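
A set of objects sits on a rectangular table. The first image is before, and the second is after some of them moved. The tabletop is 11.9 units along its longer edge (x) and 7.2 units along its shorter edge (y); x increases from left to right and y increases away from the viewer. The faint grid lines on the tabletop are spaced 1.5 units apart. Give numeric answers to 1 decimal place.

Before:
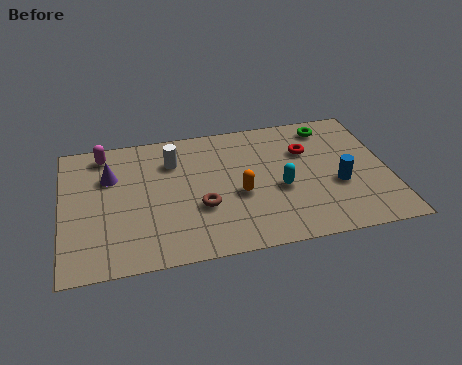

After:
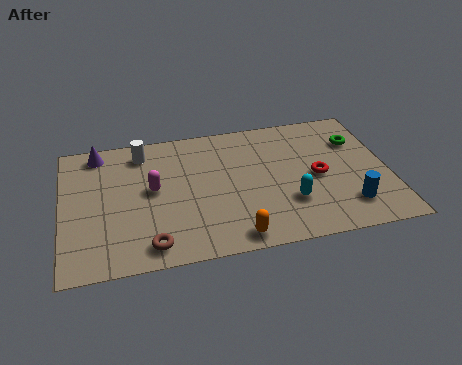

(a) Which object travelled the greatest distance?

the magenta capsule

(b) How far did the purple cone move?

1.5

The purple cone moved from about (1.8, 4.9) to (1.4, 6.3), a distance of √(0.4² + 1.4²) ≈ 1.5.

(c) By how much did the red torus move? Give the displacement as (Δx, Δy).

(0.3, -1.5)

From the two frames, the red torus sits at roughly (9.0, 4.9) before and (9.3, 3.4) after.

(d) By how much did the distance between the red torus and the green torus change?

+0.8

They were about 1.5 units apart before and 2.3 after — 0.8 units further apart.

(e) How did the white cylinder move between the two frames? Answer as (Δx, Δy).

(-1.1, 0.7)

The white cylinder was at about (4.1, 5.3) and moved to about (3.0, 6.0).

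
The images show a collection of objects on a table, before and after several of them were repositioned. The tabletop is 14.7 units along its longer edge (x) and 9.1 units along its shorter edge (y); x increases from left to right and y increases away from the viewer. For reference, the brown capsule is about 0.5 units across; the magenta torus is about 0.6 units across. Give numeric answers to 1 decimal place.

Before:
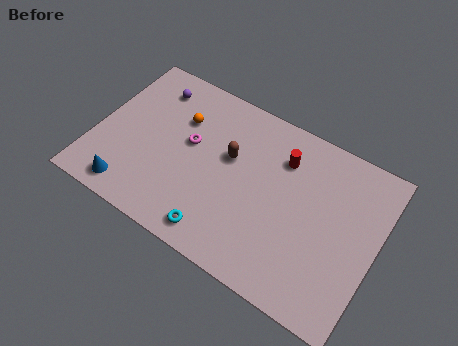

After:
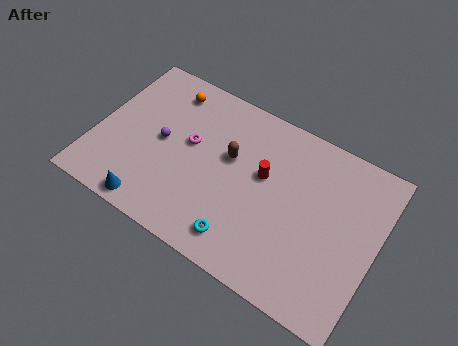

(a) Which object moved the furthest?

the purple sphere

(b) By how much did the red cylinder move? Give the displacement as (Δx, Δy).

(-0.8, -1.4)

From the two frames, the red cylinder sits at roughly (9.5, 6.8) before and (8.7, 5.4) after.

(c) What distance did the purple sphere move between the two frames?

3.0

From (2.4, 7.4) to (3.4, 4.6), the purple sphere covered √(1.0² + 2.8²) ≈ 3.0 units.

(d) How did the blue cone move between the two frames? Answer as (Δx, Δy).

(1.2, -0.3)

The blue cone started near (2.3, 1.2) and ended near (3.5, 0.9).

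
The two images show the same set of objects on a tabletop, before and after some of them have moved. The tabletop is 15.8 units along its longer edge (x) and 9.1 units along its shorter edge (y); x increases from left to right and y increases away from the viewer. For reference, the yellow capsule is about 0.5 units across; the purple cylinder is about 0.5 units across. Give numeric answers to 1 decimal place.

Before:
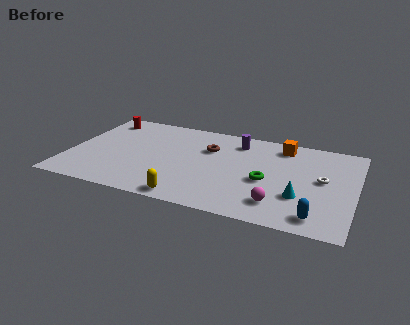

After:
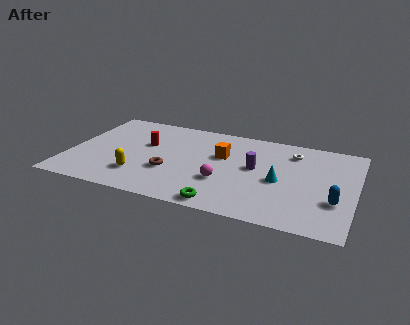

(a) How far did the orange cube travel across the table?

3.8

The orange cube moved from about (11.6, 7.7) to (8.4, 5.7), a distance of √(3.2² + 2.0²) ≈ 3.8.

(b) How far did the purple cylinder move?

2.7

The purple cylinder was near (9.1, 7.4) before and (10.3, 5.0) after, so it travelled √(1.2² + 2.4²) ≈ 2.7 units.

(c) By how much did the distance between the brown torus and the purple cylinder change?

+3.0

Before: roughly 1.9 units apart; after: 4.9. That's 3.0 units further apart.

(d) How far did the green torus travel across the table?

3.7

The green torus moved from about (11.0, 3.9) to (8.9, 0.9), a distance of √(2.1² + 3.0²) ≈ 3.7.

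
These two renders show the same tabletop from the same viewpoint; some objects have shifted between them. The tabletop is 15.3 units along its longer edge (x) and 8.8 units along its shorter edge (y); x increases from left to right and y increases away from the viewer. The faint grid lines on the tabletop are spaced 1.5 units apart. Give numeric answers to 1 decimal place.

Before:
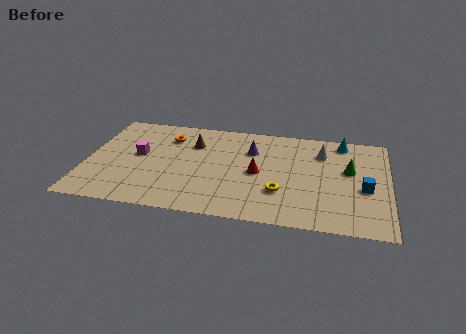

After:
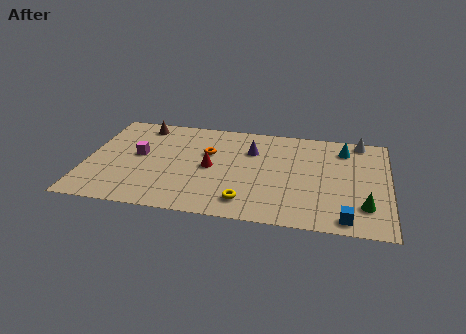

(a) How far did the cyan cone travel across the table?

0.6

The cyan cone was near (12.9, 7.7) before and (13.0, 7.1) after, so it travelled √(0.1² + 0.6²) ≈ 0.6 units.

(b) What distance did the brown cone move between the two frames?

3.0

From (5.3, 6.3) to (2.6, 7.6), the brown cone covered √(2.7² + 1.3²) ≈ 3.0 units.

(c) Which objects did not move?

the magenta cube and the purple cone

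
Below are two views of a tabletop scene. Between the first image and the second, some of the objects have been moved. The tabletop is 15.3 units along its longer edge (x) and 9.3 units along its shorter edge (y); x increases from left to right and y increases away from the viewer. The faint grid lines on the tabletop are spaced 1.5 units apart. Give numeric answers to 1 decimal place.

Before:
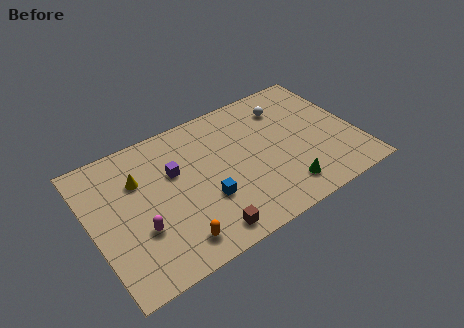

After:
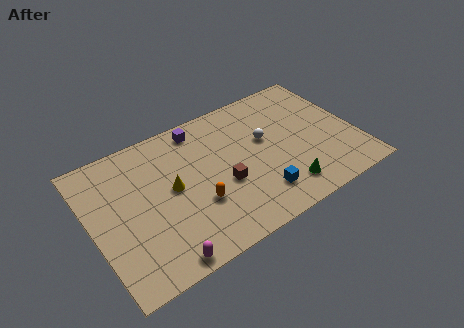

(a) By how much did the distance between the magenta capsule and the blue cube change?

+2.2

They were about 3.8 units apart before and 6.0 after — 2.2 units further apart.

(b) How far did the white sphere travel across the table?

2.3

The white sphere was near (11.7, 7.2) before and (10.2, 5.5) after, so it travelled √(1.5² + 1.7²) ≈ 2.3 units.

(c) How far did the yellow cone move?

2.3

The yellow cone moved from about (2.9, 6.4) to (4.6, 4.9), a distance of √(1.7² + 1.5²) ≈ 2.3.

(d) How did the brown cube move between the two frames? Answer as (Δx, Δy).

(1.5, 2.5)

The brown cube started near (5.9, 1.2) and ended near (7.4, 3.7).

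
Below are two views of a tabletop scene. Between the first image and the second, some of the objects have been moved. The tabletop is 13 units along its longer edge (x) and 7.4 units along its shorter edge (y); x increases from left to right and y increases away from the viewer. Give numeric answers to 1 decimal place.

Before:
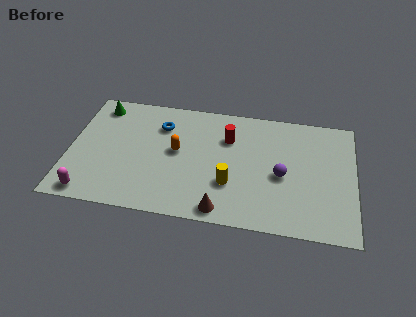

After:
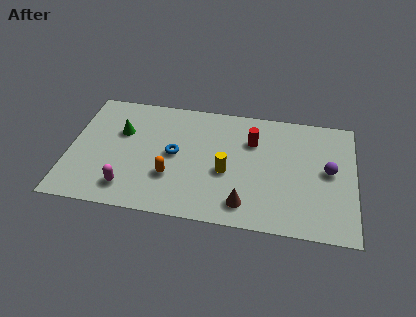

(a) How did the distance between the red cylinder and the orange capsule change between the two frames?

+2.0

They were about 2.6 units apart before and 4.6 after — 2.0 units further apart.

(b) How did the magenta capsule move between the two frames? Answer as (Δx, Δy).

(1.7, 0.6)

From the two frames, the magenta capsule sits at roughly (1.1, 0.8) before and (2.8, 1.4) after.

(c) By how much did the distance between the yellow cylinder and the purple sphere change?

+2.2

Before: roughly 2.5 units apart; after: 4.7. That's 2.2 units further apart.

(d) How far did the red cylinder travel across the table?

1.1

The red cylinder moved from about (7.2, 5.2) to (8.3, 5.2), a distance of √(1.1² + 0.0²) ≈ 1.1.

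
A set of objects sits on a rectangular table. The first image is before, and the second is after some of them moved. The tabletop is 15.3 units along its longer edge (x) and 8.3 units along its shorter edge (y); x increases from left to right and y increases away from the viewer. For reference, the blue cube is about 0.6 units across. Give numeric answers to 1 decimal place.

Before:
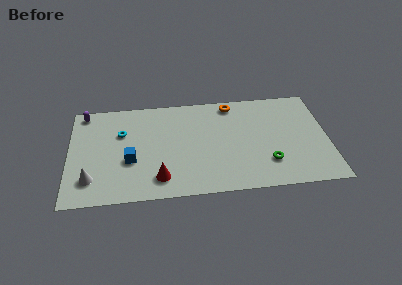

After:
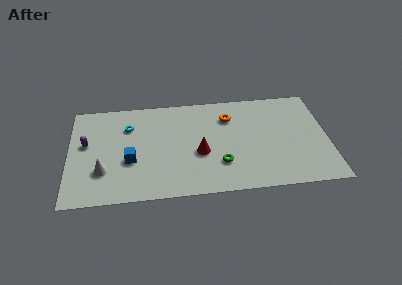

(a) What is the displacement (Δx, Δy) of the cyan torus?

(0.4, 0.5)

The cyan torus started near (3.1, 5.5) and ended near (3.5, 6.0).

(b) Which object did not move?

the blue cube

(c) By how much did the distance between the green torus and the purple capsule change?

-3.7

They were about 12.0 units apart before and 8.3 after — 3.7 units closer together.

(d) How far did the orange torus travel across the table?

1.1

From (9.7, 7.3) to (9.5, 6.2), the orange torus covered √(0.2² + 1.1²) ≈ 1.1 units.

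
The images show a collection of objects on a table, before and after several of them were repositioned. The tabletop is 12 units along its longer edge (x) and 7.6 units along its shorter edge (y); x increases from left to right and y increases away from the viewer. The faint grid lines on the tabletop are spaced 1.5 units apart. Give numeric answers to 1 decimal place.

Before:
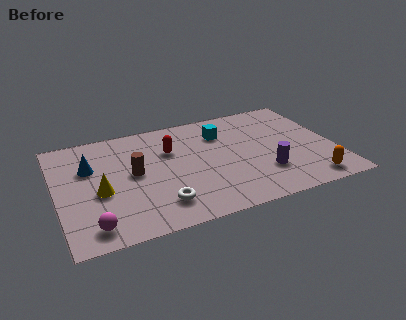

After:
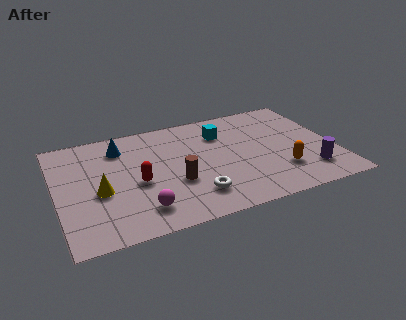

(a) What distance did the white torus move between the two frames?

1.5

The white torus was near (4.2, 1.6) before and (5.7, 1.7) after, so it travelled √(1.5² + 0.1²) ≈ 1.5 units.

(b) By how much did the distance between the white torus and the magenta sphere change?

-0.6

The distance was about 2.9 in the first image and 2.3 in the second, so they moved 0.6 units closer together.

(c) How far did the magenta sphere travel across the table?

2.1

The magenta sphere moved from about (1.3, 1.1) to (3.4, 1.5), a distance of √(2.1² + 0.4²) ≈ 2.1.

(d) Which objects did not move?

the yellow cone and the cyan cube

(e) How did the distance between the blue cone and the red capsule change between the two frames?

-0.8

The distance was about 3.5 in the first image and 2.7 in the second, so they moved 0.8 units closer together.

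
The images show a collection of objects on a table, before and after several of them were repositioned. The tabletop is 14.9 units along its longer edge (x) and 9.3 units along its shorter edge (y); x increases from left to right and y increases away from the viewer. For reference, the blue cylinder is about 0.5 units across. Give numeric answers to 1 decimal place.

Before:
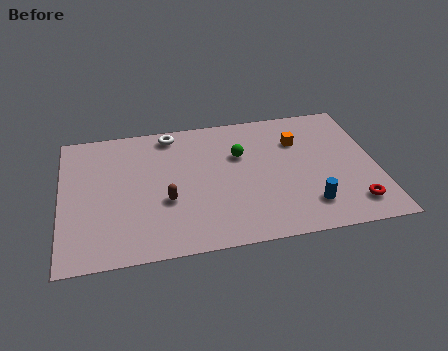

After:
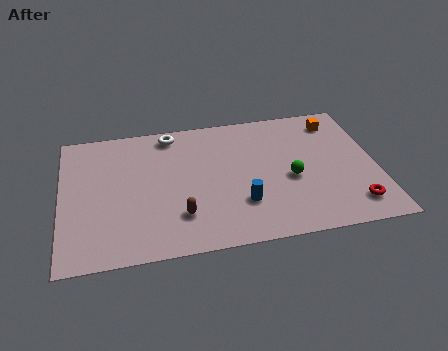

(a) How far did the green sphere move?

3.1

The green sphere moved from about (8.5, 6.1) to (10.8, 4.0), a distance of √(2.3² + 2.1²) ≈ 3.1.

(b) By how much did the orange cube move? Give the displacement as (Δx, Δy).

(1.9, 1.1)

The orange cube started near (11.3, 6.6) and ended near (13.2, 7.7).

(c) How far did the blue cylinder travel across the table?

3.2

The blue cylinder was near (11.5, 2.0) before and (8.4, 2.7) after, so it travelled √(3.1² + 0.7²) ≈ 3.2 units.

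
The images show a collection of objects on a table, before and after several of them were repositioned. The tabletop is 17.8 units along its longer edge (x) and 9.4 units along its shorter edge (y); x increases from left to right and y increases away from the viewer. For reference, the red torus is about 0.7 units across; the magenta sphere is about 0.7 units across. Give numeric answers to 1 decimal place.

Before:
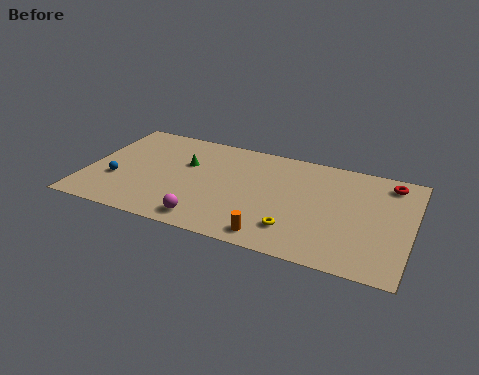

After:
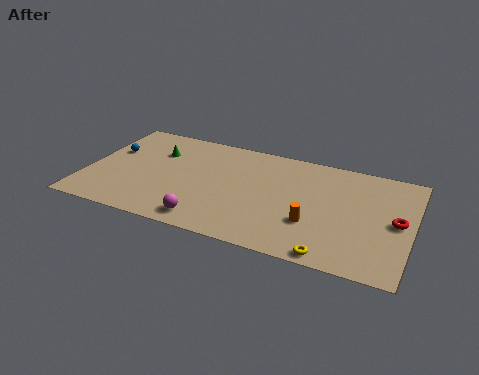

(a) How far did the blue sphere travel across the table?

2.7

The blue sphere moved from about (1.7, 3.3) to (1.1, 5.9), a distance of √(0.6² + 2.6²) ≈ 2.7.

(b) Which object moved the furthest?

the red torus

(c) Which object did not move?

the magenta sphere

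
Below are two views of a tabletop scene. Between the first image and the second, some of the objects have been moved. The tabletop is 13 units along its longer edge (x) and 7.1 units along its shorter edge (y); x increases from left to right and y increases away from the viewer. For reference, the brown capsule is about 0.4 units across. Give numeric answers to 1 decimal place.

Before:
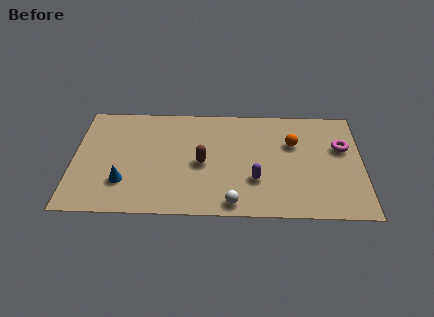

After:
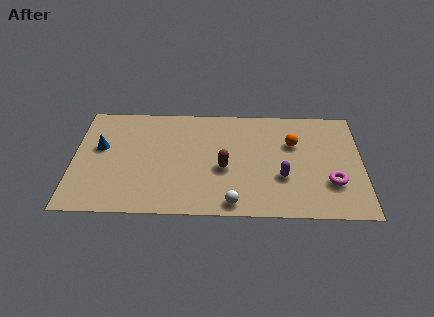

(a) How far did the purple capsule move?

1.2

The purple capsule was near (8.2, 2.3) before and (9.4, 2.5) after, so it travelled √(1.2² + 0.2²) ≈ 1.2 units.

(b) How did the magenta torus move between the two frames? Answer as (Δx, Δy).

(-0.5, -2.3)

The magenta torus started near (12.1, 4.5) and ended near (11.6, 2.2).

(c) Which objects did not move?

the white sphere and the orange sphere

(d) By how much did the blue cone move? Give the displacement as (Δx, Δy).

(-1.1, 2.2)

The blue cone was at about (2.3, 2.0) and moved to about (1.2, 4.2).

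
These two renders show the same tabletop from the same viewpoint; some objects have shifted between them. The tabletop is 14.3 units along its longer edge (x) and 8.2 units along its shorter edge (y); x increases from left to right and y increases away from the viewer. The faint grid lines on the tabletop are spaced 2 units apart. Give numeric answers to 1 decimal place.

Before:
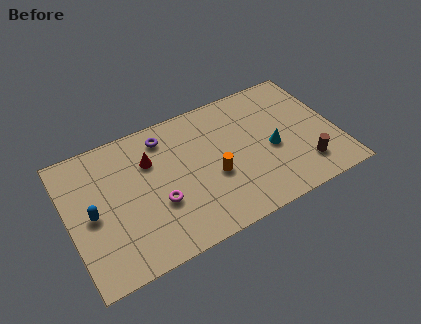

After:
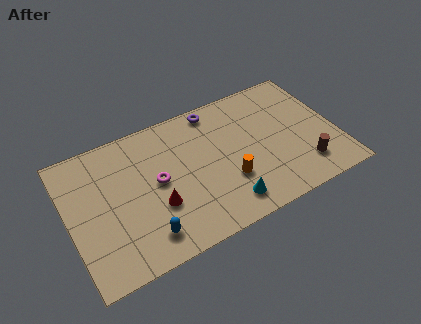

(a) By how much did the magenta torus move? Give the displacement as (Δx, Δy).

(0.1, 1.3)

From the two frames, the magenta torus sits at roughly (4.6, 3.0) before and (4.7, 4.3) after.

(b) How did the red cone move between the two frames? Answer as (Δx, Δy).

(0.0, -2.8)

From the two frames, the red cone sits at roughly (4.5, 5.7) before and (4.5, 2.9) after.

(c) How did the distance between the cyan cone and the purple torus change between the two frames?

-0.4

The distance was about 6.3 in the first image and 5.9 in the second, so they moved 0.4 units closer together.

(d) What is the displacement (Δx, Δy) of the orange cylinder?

(0.7, -0.6)

The orange cylinder started near (7.6, 3.3) and ended near (8.3, 2.7).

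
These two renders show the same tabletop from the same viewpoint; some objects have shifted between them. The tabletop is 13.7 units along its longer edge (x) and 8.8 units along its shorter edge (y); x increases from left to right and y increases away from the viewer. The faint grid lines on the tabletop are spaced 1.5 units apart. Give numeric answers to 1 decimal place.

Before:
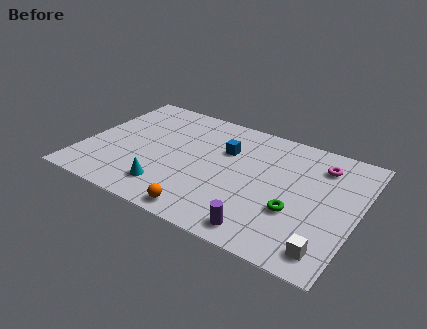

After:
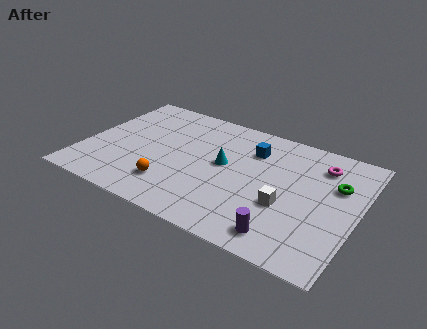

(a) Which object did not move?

the magenta torus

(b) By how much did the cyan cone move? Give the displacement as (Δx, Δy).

(2.4, 3.0)

From the two frames, the cyan cone sits at roughly (4.6, 1.8) before and (7.0, 4.8) after.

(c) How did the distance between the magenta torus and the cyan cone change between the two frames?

-3.6

They were about 8.7 units apart before and 5.1 after — 3.6 units closer together.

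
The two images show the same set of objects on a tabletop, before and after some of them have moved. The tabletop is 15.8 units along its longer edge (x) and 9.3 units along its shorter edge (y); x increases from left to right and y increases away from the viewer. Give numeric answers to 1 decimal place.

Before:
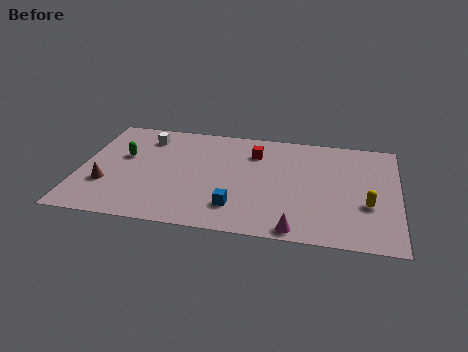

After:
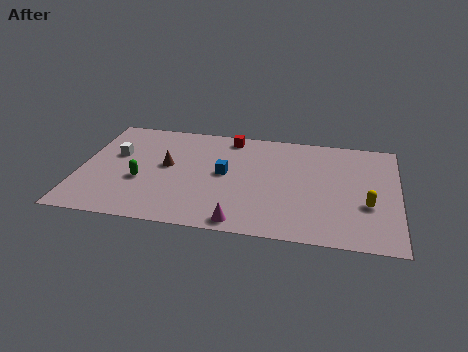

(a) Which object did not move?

the yellow capsule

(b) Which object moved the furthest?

the brown cone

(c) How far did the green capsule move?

2.2

From (2.1, 5.6) to (3.1, 3.6), the green capsule covered √(1.0² + 2.0²) ≈ 2.2 units.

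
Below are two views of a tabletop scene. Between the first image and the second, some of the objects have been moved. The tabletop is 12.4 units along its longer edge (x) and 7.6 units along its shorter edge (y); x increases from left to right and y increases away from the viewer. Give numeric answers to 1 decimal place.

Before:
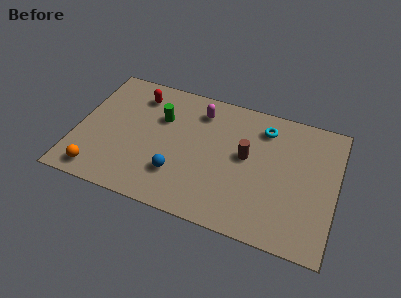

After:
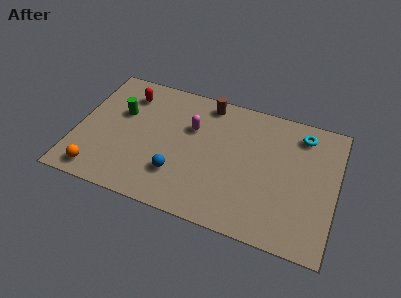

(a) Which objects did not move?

the orange sphere and the blue sphere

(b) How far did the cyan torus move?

1.8

The cyan torus moved from about (8.8, 6.1) to (10.6, 6.3), a distance of √(1.8² + 0.2²) ≈ 1.8.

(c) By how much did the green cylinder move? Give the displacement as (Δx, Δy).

(-1.9, -0.3)

From the two frames, the green cylinder sits at roughly (3.9, 5.1) before and (2.0, 4.8) after.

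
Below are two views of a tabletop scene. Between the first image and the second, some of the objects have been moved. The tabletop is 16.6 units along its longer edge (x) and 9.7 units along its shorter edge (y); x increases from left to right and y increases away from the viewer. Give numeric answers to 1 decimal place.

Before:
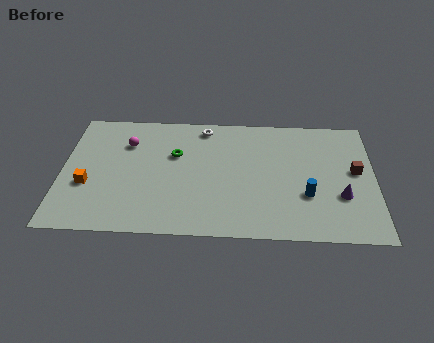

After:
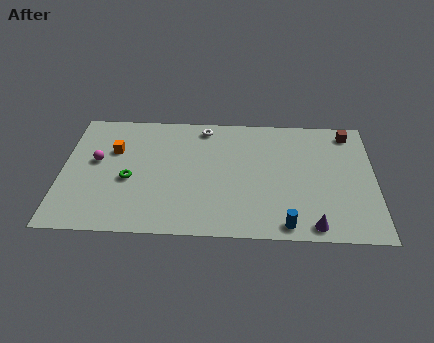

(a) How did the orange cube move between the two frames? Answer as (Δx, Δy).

(1.3, 2.8)

The orange cube was at about (1.4, 3.6) and moved to about (2.7, 6.4).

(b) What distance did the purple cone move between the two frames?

2.7

From (14.8, 3.3) to (13.3, 1.0), the purple cone covered √(1.5² + 2.3²) ≈ 2.7 units.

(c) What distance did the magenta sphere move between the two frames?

2.2

The magenta sphere moved from about (3.4, 7.0) to (1.8, 5.5), a distance of √(1.6² + 1.5²) ≈ 2.2.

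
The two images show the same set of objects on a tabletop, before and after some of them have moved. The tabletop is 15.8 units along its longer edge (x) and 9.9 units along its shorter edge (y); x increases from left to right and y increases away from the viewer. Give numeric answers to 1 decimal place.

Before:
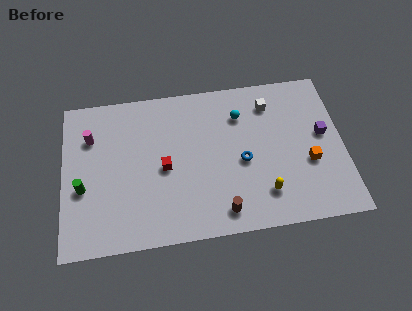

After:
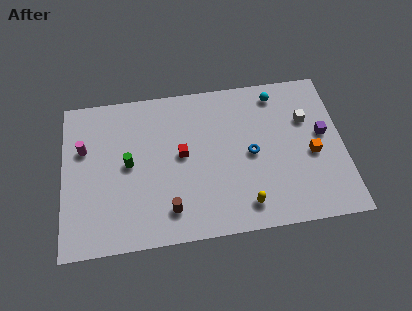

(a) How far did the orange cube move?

0.5

The orange cube was near (13.8, 3.8) before and (14.0, 4.3) after, so it travelled √(0.2² + 0.5²) ≈ 0.5 units.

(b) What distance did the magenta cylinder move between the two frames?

0.8

The magenta cylinder was near (1.6, 7.1) before and (1.2, 6.4) after, so it travelled √(0.4² + 0.7²) ≈ 0.8 units.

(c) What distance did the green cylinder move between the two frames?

2.9

From (1.1, 3.9) to (3.7, 5.1), the green cylinder covered √(2.6² + 1.2²) ≈ 2.9 units.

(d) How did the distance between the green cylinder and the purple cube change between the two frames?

-2.7

The distance was about 13.7 in the first image and 11.0 in the second, so they moved 2.7 units closer together.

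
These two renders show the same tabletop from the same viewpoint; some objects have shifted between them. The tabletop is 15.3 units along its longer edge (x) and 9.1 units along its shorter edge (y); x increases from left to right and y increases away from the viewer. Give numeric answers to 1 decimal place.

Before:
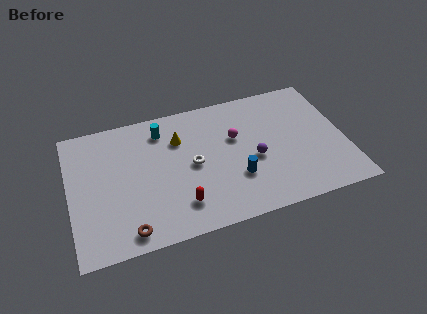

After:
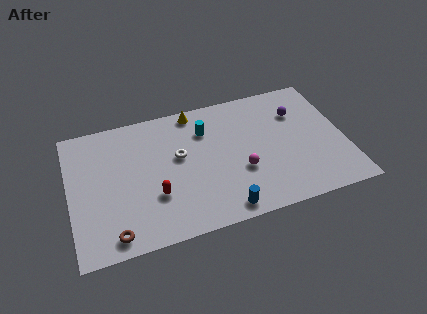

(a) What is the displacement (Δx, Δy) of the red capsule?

(-1.3, 1.0)

From the two frames, the red capsule sits at roughly (5.9, 2.0) before and (4.6, 3.0) after.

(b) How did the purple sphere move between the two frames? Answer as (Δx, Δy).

(2.7, 2.6)

The purple sphere started near (10.2, 3.9) and ended near (12.9, 6.5).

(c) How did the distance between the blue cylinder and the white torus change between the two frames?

+2.0

They were about 2.8 units apart before and 4.8 after — 2.0 units further apart.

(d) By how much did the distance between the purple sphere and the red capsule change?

+4.3

They were about 4.7 units apart before and 9.0 after — 4.3 units further apart.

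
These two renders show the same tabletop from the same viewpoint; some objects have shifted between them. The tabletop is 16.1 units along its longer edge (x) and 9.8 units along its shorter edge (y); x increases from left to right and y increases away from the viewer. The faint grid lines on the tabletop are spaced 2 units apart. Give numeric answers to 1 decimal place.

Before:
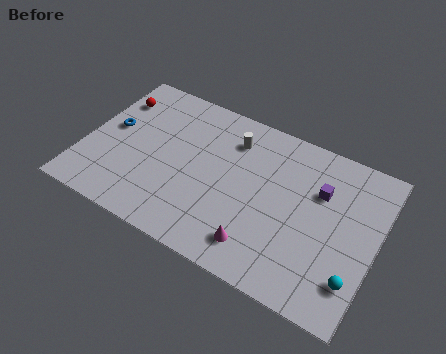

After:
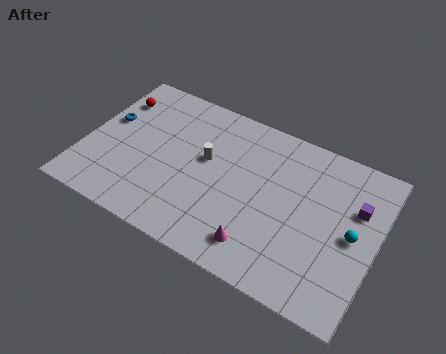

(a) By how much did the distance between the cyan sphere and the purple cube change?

-3.2

They were about 4.9 units apart before and 1.7 after — 3.2 units closer together.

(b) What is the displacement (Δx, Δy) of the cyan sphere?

(-0.4, 2.5)

From the two frames, the cyan sphere sits at roughly (15.2, 2.3) before and (14.8, 4.8) after.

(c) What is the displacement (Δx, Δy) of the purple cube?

(2.0, -0.1)

The purple cube was at about (12.8, 6.6) and moved to about (14.8, 6.5).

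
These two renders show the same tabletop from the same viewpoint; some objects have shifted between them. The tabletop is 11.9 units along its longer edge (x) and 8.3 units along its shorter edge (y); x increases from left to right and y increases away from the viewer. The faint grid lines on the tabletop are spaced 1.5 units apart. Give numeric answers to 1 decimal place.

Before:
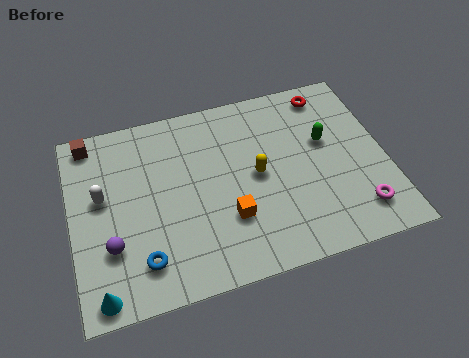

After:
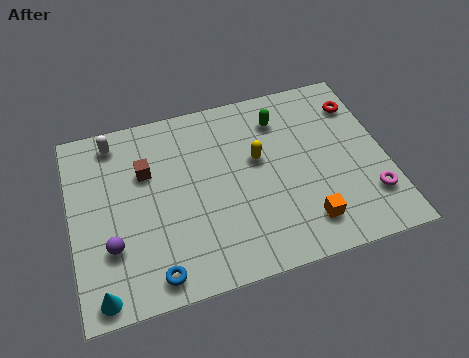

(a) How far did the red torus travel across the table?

1.4

The red torus moved from about (10.0, 7.2) to (11.1, 6.4), a distance of √(1.1² + 0.8²) ≈ 1.4.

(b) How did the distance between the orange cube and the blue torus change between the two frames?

+2.3

The distance was about 3.4 in the first image and 5.7 in the second, so they moved 2.3 units further apart.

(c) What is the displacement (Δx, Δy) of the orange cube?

(2.8, -1.0)

From the two frames, the orange cube sits at roughly (5.8, 2.6) before and (8.6, 1.6) after.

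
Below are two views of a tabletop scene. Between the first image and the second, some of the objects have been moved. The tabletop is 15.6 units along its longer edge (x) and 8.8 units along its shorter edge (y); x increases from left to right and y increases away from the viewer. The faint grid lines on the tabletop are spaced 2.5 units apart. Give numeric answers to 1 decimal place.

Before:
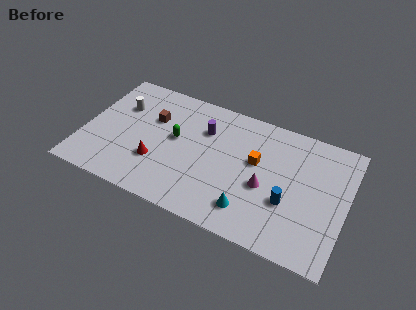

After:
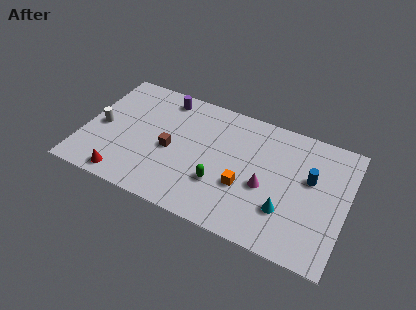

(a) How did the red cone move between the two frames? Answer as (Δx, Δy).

(-1.7, -1.8)

The red cone was at about (4.5, 2.8) and moved to about (2.8, 1.0).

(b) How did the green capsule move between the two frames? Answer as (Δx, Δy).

(2.9, -2.1)

The green capsule started near (5.4, 4.9) and ended near (8.3, 2.8).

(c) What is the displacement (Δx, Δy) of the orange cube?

(-0.5, -2.0)

The orange cube was at about (10.2, 5.2) and moved to about (9.7, 3.2).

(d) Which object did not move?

the magenta cone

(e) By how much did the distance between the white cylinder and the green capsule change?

+3.7

They were about 3.7 units apart before and 7.4 after — 3.7 units further apart.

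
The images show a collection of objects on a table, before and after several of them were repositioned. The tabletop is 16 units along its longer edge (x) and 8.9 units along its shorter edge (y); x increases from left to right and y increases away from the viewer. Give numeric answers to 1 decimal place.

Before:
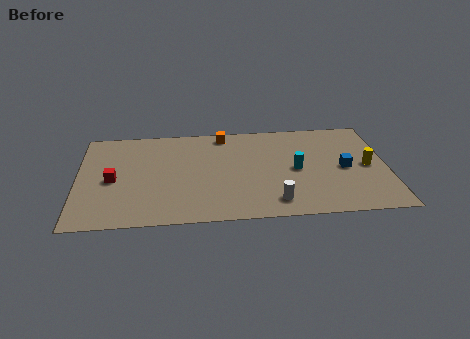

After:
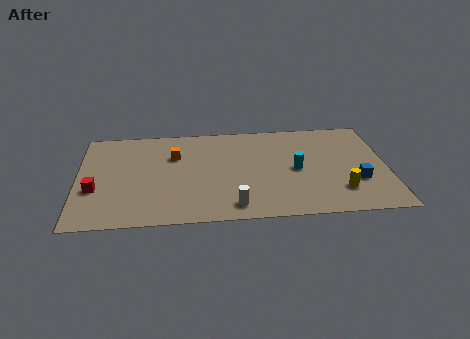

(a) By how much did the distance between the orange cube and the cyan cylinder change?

+1.4

The distance was about 5.2 in the first image and 6.6 in the second, so they moved 1.4 units further apart.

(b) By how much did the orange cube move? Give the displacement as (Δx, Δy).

(-2.6, -1.8)

From the two frames, the orange cube sits at roughly (7.6, 7.9) before and (5.0, 6.1) after.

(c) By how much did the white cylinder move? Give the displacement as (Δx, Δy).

(-2.1, -0.2)

The white cylinder was at about (10.1, 1.5) and moved to about (8.0, 1.3).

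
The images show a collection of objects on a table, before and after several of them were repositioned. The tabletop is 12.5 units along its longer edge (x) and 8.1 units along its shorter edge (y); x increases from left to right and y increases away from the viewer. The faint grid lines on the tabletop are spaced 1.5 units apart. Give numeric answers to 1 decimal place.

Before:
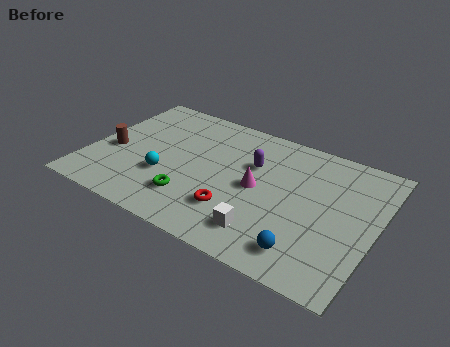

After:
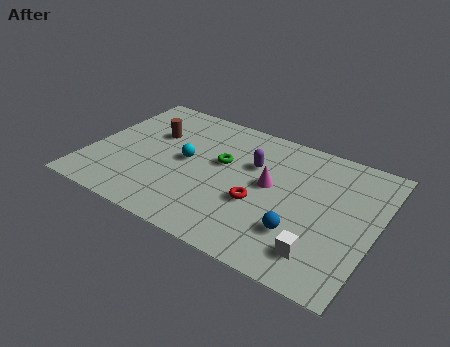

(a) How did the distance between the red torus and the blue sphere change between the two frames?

-1.2

They were about 3.3 units apart before and 2.1 after — 1.2 units closer together.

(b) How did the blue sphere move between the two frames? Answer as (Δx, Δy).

(-0.4, 0.9)

From the two frames, the blue sphere sits at roughly (9.9, 1.4) before and (9.5, 2.3) after.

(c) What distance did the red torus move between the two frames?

1.3

The red torus was near (6.7, 2.2) before and (7.6, 3.1) after, so it travelled √(0.9² + 0.9²) ≈ 1.3 units.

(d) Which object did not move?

the purple capsule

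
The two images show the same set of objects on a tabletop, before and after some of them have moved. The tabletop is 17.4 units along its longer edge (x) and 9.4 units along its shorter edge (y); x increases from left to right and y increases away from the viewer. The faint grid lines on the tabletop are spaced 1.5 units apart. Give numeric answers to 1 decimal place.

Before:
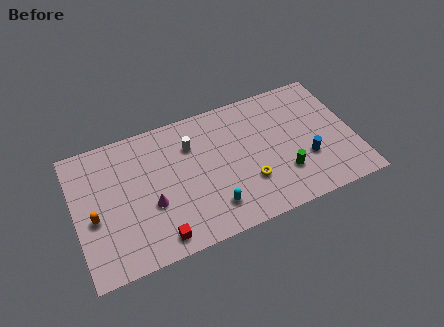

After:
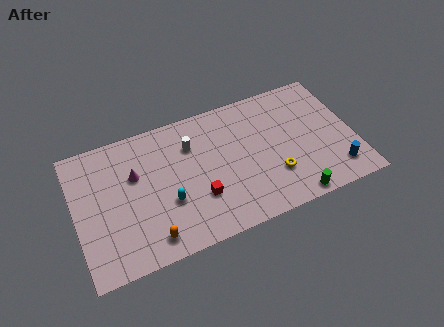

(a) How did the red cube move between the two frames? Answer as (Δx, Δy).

(2.7, 1.8)

The red cube started near (4.8, 1.2) and ended near (7.5, 3.0).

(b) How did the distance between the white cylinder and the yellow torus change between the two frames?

+1.2

They were about 5.0 units apart before and 6.2 after — 1.2 units further apart.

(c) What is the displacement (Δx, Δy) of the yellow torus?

(1.6, -0.1)

From the two frames, the yellow torus sits at roughly (10.6, 2.9) before and (12.2, 2.8) after.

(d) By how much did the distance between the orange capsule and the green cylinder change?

-3.0

Before: roughly 11.8 units apart; after: 8.8. That's 3.0 units closer together.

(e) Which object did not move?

the white cylinder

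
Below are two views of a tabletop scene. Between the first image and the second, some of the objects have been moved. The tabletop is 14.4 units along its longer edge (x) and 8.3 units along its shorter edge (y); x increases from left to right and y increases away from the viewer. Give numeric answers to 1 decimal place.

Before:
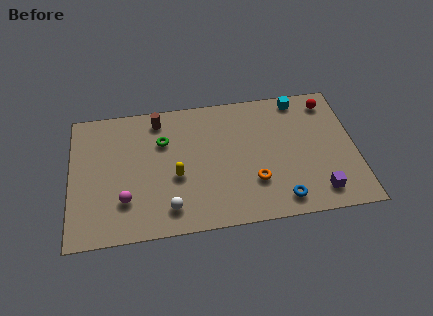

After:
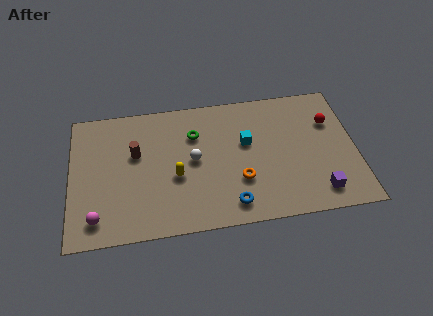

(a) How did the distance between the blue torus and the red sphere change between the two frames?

+0.4

Before: roughly 6.4 units apart; after: 6.8. That's 0.4 units further apart.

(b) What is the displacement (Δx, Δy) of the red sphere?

(0.0, -1.3)

From the two frames, the red sphere sits at roughly (13.2, 7.0) before and (13.2, 5.7) after.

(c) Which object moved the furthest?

the cyan cube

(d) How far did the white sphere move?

3.1

From (4.9, 1.5) to (6.2, 4.3), the white sphere covered √(1.3² + 2.8²) ≈ 3.1 units.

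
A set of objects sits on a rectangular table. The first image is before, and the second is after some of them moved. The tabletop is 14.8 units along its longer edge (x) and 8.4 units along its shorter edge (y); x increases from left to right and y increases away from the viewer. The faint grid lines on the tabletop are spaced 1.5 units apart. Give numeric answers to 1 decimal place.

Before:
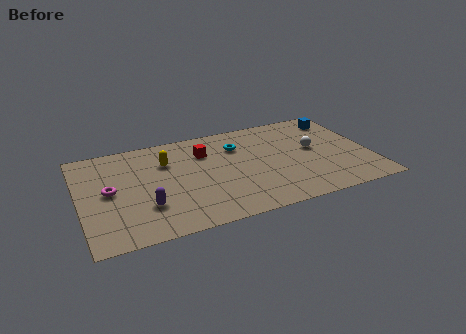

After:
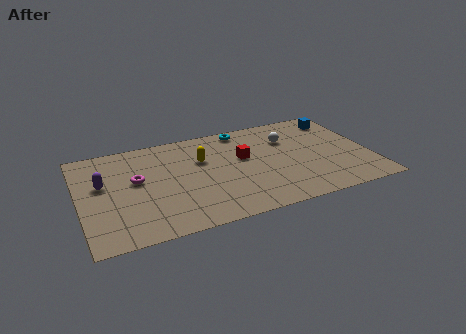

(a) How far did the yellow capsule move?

1.8

From (4.5, 5.9) to (6.3, 5.5), the yellow capsule covered √(1.8² + 0.4²) ≈ 1.8 units.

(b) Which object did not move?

the blue cube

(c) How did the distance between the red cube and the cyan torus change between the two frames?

+0.8

Before: roughly 1.7 units apart; after: 2.5. That's 0.8 units further apart.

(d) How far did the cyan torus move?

1.5

The cyan torus moved from about (8.2, 6.1) to (8.6, 7.5), a distance of √(0.4² + 1.4²) ≈ 1.5.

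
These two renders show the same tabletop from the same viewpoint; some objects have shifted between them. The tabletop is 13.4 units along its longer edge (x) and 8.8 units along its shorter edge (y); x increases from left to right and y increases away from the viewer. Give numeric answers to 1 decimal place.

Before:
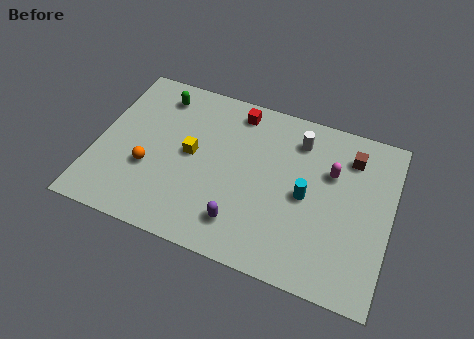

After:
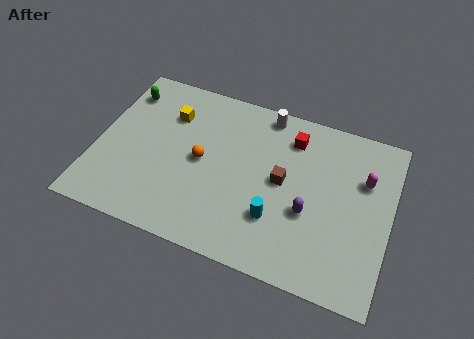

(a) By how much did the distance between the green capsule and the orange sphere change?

+0.6

The distance was about 4.1 in the first image and 4.7 in the second, so they moved 0.6 units further apart.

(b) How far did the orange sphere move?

2.6

The orange sphere moved from about (2.5, 3.2) to (4.8, 4.4), a distance of √(2.3² + 1.2²) ≈ 2.6.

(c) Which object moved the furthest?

the brown cube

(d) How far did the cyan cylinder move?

2.0

The cyan cylinder moved from about (9.6, 4.2) to (8.4, 2.6), a distance of √(1.2² + 1.6²) ≈ 2.0.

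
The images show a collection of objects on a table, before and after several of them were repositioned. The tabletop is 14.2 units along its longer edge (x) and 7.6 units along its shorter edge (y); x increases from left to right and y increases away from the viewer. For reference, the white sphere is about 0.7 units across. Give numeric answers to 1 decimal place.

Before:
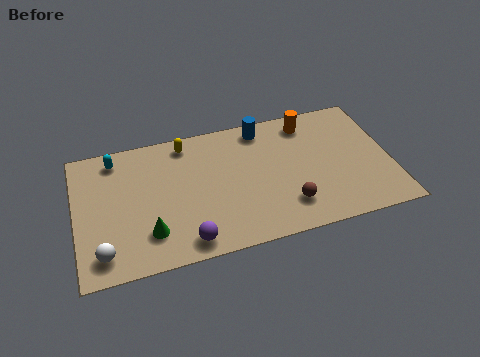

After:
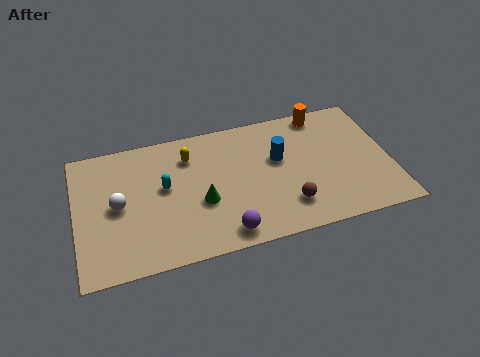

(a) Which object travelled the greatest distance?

the cyan capsule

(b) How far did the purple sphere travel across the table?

1.7

The purple sphere moved from about (4.8, 1.0) to (6.5, 1.0), a distance of √(1.7² + 0.0²) ≈ 1.7.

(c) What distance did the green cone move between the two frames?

2.6

From (3.2, 1.9) to (5.6, 3.0), the green cone covered √(2.4² + 1.1²) ≈ 2.6 units.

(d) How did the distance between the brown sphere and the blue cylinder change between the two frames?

-2.1

Before: roughly 4.9 units apart; after: 2.8. That's 2.1 units closer together.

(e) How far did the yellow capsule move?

0.8

The yellow capsule was near (5.1, 6.6) before and (5.2, 5.8) after, so it travelled √(0.1² + 0.8²) ≈ 0.8 units.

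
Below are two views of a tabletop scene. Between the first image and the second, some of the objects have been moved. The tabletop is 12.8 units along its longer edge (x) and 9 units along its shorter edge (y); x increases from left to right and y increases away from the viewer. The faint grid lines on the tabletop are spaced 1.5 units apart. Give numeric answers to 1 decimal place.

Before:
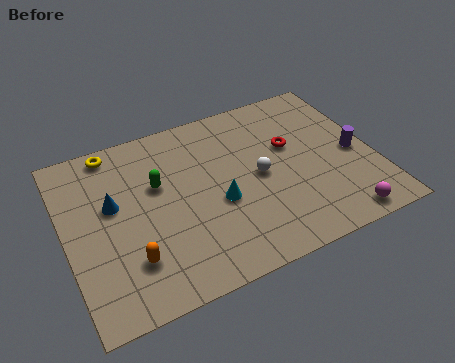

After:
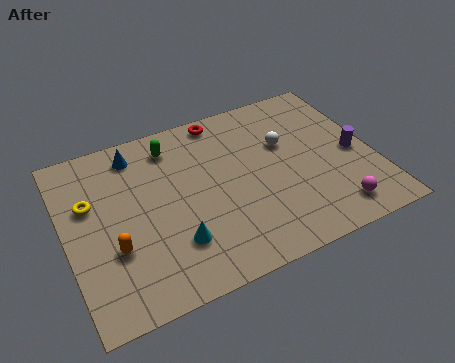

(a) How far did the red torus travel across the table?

3.7

The red torus moved from about (9.5, 5.5) to (6.9, 8.1), a distance of √(2.6² + 2.6²) ≈ 3.7.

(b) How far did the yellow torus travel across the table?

2.7

The yellow torus was near (2.3, 8.1) before and (1.1, 5.7) after, so it travelled √(1.2² + 2.4²) ≈ 2.7 units.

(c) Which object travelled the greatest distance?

the red torus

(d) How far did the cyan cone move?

2.4

The cyan cone was near (6.2, 3.7) before and (4.2, 2.4) after, so it travelled √(2.0² + 1.3²) ≈ 2.4 units.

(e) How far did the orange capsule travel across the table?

1.0

The orange capsule moved from about (2.4, 2.3) to (1.8, 3.1), a distance of √(0.6² + 0.8²) ≈ 1.0.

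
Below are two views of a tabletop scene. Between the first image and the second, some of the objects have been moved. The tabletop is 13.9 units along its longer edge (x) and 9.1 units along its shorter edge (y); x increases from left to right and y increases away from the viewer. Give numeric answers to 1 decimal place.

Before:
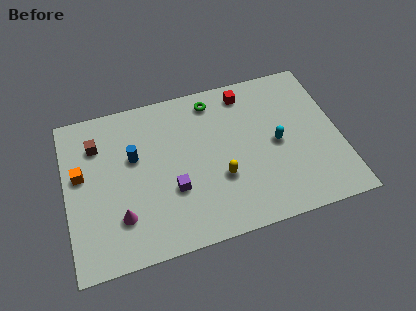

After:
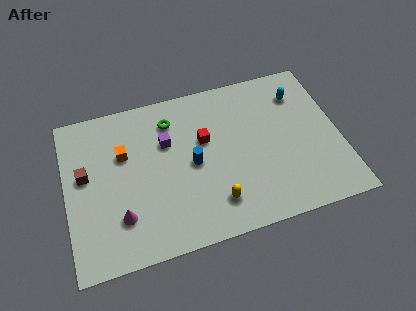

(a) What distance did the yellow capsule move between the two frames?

1.4

The yellow capsule moved from about (7.7, 3.2) to (7.3, 1.9), a distance of √(0.4² + 1.3²) ≈ 1.4.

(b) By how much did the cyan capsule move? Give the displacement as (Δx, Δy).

(1.4, 2.6)

From the two frames, the cyan capsule sits at roughly (10.7, 4.4) before and (12.1, 7.0) after.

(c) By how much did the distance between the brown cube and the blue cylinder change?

+3.3

The distance was about 2.2 in the first image and 5.5 in the second, so they moved 3.3 units further apart.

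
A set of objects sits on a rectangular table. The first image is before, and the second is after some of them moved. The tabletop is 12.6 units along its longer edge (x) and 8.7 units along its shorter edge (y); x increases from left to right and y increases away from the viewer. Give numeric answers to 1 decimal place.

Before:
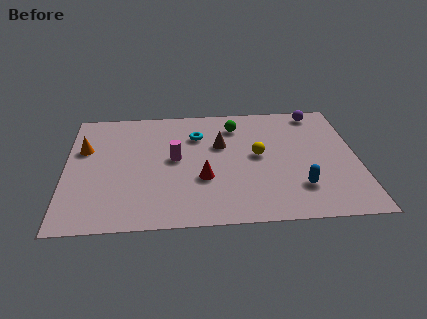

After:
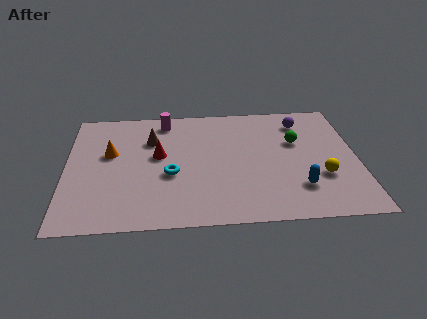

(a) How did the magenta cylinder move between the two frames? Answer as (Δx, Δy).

(-0.4, 2.9)

The magenta cylinder was at about (4.7, 4.6) and moved to about (4.3, 7.5).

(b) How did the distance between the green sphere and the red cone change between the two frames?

+1.9

They were about 4.1 units apart before and 6.0 after — 1.9 units further apart.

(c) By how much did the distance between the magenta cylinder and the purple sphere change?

-1.0

They were about 7.0 units apart before and 6.0 after — 1.0 units closer together.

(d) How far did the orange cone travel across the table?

1.2

From (0.8, 5.6) to (1.9, 5.2), the orange cone covered √(1.1² + 0.4²) ≈ 1.2 units.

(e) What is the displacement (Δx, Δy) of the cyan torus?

(-1.2, -2.8)

The cyan torus was at about (5.7, 6.3) and moved to about (4.5, 3.5).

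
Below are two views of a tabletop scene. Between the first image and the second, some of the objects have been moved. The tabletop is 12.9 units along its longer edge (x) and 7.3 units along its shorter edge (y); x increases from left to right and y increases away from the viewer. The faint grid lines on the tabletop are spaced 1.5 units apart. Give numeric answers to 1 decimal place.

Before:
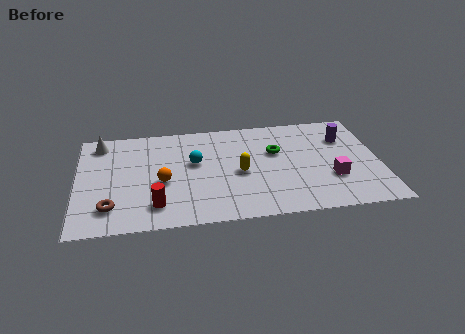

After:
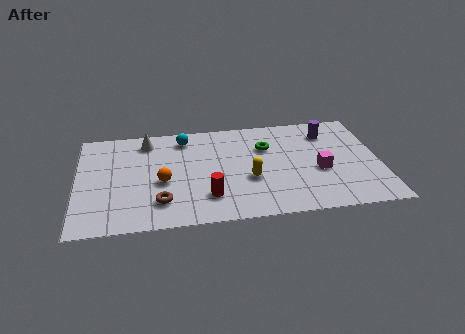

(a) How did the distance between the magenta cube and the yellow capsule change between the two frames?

-1.0

The distance was about 4.0 in the first image and 3.0 in the second, so they moved 1.0 units closer together.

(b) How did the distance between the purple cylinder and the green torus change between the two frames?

-0.3

They were about 3.1 units apart before and 2.8 after — 0.3 units closer together.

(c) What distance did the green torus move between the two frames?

0.6

From (8.5, 4.6) to (8.1, 5.0), the green torus covered √(0.4² + 0.4²) ≈ 0.6 units.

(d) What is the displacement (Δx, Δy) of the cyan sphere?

(-0.4, 1.8)

The cyan sphere was at about (5.0, 4.3) and moved to about (4.6, 6.1).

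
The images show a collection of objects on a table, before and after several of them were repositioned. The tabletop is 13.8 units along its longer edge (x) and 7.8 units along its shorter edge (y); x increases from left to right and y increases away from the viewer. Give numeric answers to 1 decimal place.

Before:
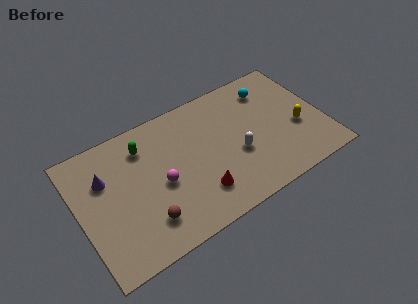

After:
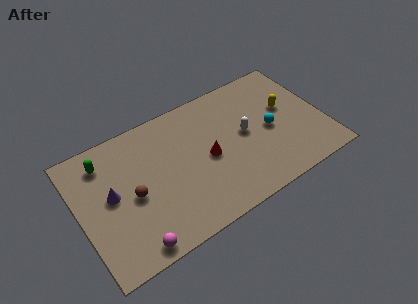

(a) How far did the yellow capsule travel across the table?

1.6

The yellow capsule moved from about (12.3, 3.1) to (11.9, 4.6), a distance of √(0.4² + 1.5²) ≈ 1.6.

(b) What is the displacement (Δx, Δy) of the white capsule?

(0.6, 1.0)

The white capsule started near (8.8, 3.1) and ended near (9.4, 4.1).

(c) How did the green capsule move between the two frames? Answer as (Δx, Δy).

(-2.2, 0.2)

From the two frames, the green capsule sits at roughly (3.9, 6.1) before and (1.7, 6.3) after.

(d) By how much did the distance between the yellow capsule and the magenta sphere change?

+2.3

The distance was about 7.8 in the first image and 10.1 in the second, so they moved 2.3 units further apart.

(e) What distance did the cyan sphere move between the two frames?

2.5

From (11.2, 6.2) to (10.8, 3.7), the cyan sphere covered √(0.4² + 2.5²) ≈ 2.5 units.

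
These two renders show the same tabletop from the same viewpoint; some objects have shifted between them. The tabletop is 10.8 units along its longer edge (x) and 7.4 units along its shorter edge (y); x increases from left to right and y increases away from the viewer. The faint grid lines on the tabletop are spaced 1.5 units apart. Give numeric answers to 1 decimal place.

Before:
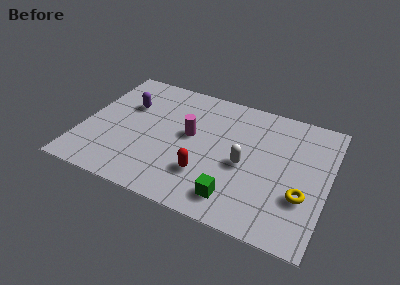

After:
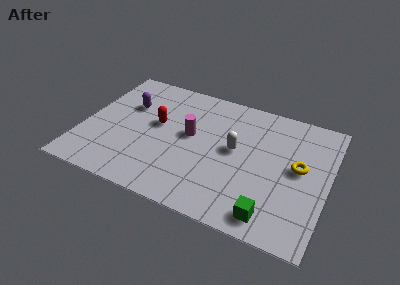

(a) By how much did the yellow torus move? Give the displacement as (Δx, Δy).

(-0.3, 1.5)

The yellow torus was at about (9.8, 2.5) and moved to about (9.5, 4.0).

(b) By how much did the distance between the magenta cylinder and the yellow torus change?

-0.5

Before: roughly 5.3 units apart; after: 4.8. That's 0.5 units closer together.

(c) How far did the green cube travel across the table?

1.6

From (7.0, 1.3) to (8.6, 1.0), the green cube covered √(1.6² + 0.3²) ≈ 1.6 units.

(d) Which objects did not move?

the purple capsule and the magenta cylinder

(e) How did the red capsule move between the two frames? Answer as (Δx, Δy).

(-2.4, 2.1)

From the two frames, the red capsule sits at roughly (5.6, 2.1) before and (3.2, 4.2) after.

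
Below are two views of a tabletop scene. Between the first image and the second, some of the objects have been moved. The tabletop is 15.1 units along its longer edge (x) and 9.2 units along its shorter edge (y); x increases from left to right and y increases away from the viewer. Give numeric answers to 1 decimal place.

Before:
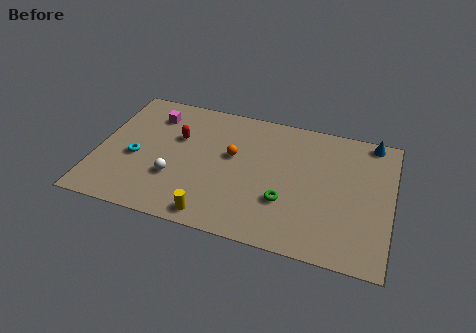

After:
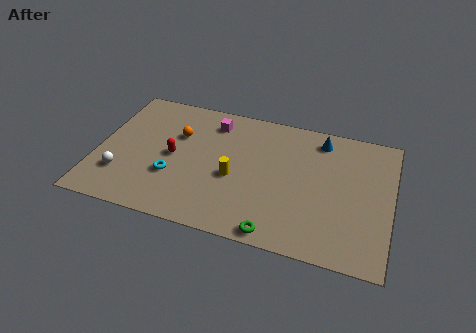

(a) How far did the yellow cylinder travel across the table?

3.0

The yellow cylinder was near (6.3, 1.0) before and (7.1, 3.9) after, so it travelled √(0.8² + 2.9²) ≈ 3.0 units.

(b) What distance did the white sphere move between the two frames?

2.7

The white sphere moved from about (4.1, 3.0) to (1.4, 2.5), a distance of √(2.7² + 0.5²) ≈ 2.7.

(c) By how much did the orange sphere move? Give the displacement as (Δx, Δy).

(-2.9, 0.7)

From the two frames, the orange sphere sits at roughly (6.9, 5.4) before and (4.0, 6.1) after.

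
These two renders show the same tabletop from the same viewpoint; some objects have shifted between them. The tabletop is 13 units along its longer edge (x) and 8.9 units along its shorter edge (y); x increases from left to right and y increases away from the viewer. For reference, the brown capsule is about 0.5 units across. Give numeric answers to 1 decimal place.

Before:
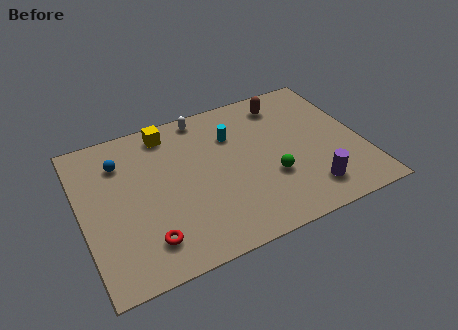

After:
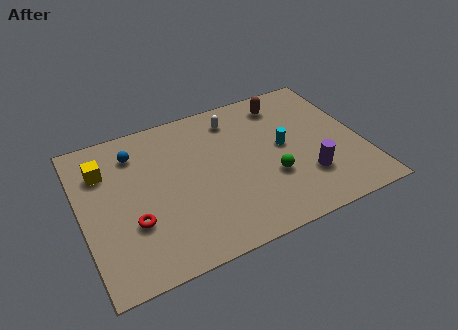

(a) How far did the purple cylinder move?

0.8

From (10.2, 1.7) to (10.2, 2.5), the purple cylinder covered √(0.0² + 0.8²) ≈ 0.8 units.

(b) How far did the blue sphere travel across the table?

0.8

The blue sphere moved from about (2.0, 6.7) to (2.7, 7.0), a distance of √(0.7² + 0.3²) ≈ 0.8.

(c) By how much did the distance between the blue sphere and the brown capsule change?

-0.7

The distance was about 7.8 in the first image and 7.1 in the second, so they moved 0.7 units closer together.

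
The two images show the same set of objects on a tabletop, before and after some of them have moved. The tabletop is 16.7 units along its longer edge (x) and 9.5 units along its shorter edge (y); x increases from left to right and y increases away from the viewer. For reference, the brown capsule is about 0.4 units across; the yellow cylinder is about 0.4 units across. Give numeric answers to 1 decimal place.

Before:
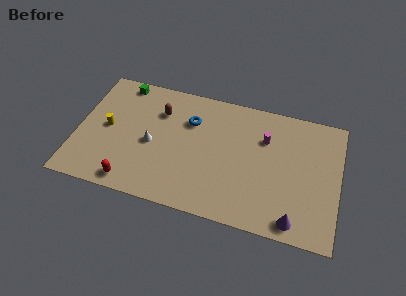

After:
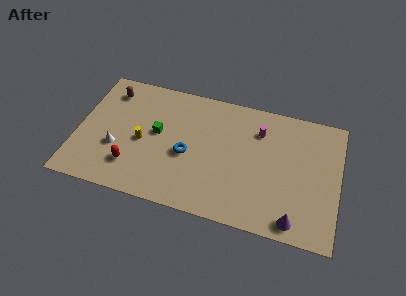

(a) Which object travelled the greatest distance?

the green cube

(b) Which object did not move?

the purple cone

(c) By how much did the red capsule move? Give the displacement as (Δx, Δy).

(-0.1, 1.2)

The red capsule was at about (3.8, 1.1) and moved to about (3.7, 2.3).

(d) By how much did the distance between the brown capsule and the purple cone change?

+3.3

The distance was about 10.7 in the first image and 14.0 in the second, so they moved 3.3 units further apart.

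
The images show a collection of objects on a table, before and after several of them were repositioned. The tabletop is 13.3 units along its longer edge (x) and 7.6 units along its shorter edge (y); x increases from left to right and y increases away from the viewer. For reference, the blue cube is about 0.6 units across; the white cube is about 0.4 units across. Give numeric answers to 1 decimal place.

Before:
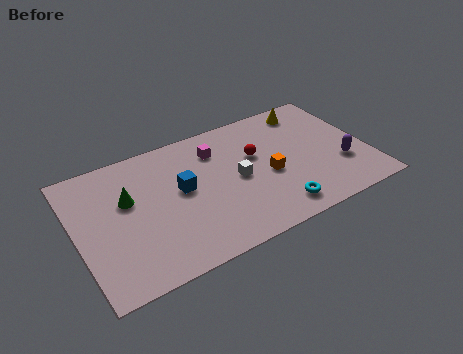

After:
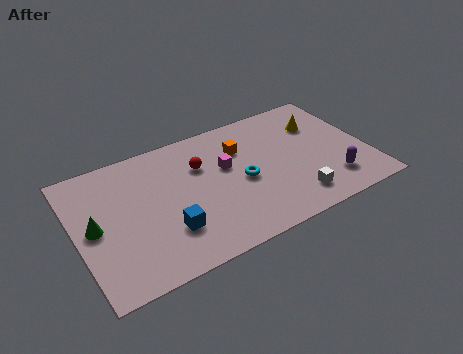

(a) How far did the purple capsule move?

1.0

The purple capsule moved from about (12.0, 2.5) to (11.4, 1.7), a distance of √(0.6² + 0.8²) ≈ 1.0.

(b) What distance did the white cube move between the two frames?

3.3

From (7.3, 3.7) to (9.6, 1.4), the white cube covered √(2.3² + 2.3²) ≈ 3.3 units.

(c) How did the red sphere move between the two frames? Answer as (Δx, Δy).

(-2.5, 0.5)

The red sphere started near (8.3, 4.7) and ended near (5.8, 5.2).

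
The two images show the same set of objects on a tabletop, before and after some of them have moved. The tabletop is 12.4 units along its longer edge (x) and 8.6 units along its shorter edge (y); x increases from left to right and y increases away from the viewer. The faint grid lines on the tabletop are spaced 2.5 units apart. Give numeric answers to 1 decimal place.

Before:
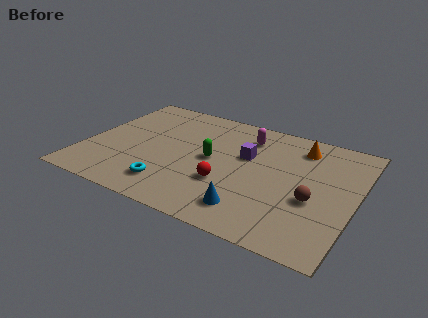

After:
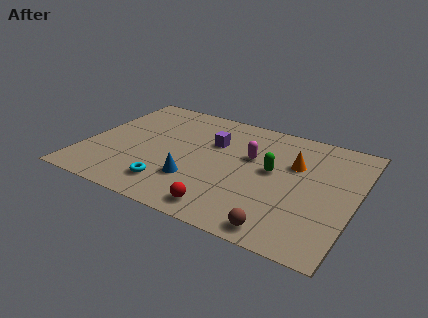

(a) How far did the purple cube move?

1.6

From (7.3, 5.3) to (5.7, 5.7), the purple cube covered √(1.6² + 0.4²) ≈ 1.6 units.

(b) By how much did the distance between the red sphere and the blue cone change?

+0.3

Before: roughly 1.8 units apart; after: 2.1. That's 0.3 units further apart.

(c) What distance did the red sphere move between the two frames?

1.8

From (6.7, 2.9) to (6.9, 1.1), the red sphere covered √(0.2² + 1.8²) ≈ 1.8 units.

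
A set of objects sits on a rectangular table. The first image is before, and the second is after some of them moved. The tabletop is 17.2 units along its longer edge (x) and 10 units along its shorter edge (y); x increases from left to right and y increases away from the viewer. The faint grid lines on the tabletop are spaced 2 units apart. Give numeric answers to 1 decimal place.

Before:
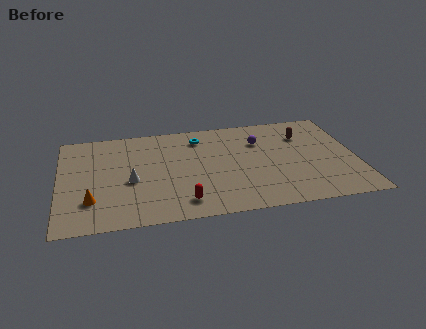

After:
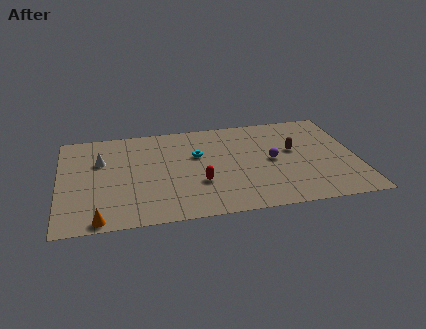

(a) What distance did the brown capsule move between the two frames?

1.7

The brown capsule moved from about (14.3, 7.3) to (13.6, 5.8), a distance of √(0.7² + 1.5²) ≈ 1.7.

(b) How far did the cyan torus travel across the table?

1.8

From (8.2, 8.1) to (8.0, 6.3), the cyan torus covered √(0.2² + 1.8²) ≈ 1.8 units.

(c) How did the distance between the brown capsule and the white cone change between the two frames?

+0.6

They were about 10.6 units apart before and 11.2 after — 0.6 units further apart.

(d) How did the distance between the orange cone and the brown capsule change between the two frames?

-0.9

Before: roughly 13.3 units apart; after: 12.4. That's 0.9 units closer together.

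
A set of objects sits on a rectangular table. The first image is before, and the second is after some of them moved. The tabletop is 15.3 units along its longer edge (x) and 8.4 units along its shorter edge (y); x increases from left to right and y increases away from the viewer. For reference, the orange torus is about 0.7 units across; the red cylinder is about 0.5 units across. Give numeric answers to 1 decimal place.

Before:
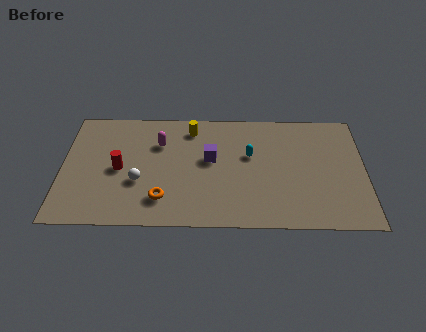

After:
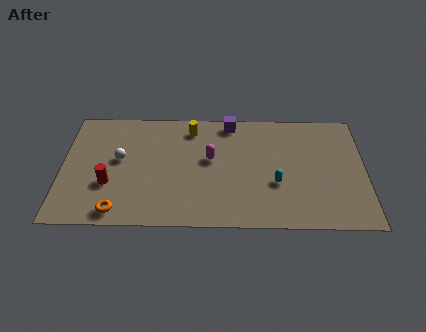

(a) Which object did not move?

the yellow cylinder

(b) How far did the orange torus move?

2.4

The orange torus was near (5.1, 1.9) before and (2.9, 1.0) after, so it travelled √(2.2² + 0.9²) ≈ 2.4 units.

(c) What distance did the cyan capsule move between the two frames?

2.4

The cyan capsule moved from about (9.5, 5.1) to (10.8, 3.1), a distance of √(1.3² + 2.0²) ≈ 2.4.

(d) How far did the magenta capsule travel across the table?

2.8

The magenta capsule was near (4.9, 5.9) before and (7.5, 4.8) after, so it travelled √(2.6² + 1.1²) ≈ 2.8 units.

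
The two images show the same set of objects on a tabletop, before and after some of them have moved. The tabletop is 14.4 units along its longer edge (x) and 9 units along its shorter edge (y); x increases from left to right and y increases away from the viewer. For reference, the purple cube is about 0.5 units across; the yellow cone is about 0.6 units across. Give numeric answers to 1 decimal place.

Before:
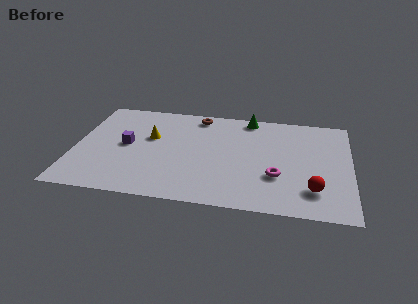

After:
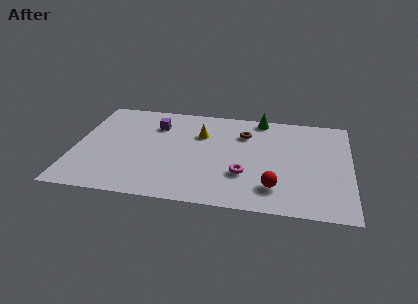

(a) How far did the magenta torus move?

1.7

The magenta torus moved from about (10.6, 3.0) to (8.9, 2.9), a distance of √(1.7² + 0.1²) ≈ 1.7.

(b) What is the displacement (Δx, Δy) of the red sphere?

(-2.0, -0.1)

From the two frames, the red sphere sits at roughly (12.5, 2.1) before and (10.5, 2.0) after.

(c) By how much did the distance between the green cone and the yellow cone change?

-2.0

Before: roughly 5.7 units apart; after: 3.7. That's 2.0 units closer together.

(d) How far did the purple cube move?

2.5

The purple cube was near (2.7, 4.6) before and (4.1, 6.7) after, so it travelled √(1.4² + 2.1²) ≈ 2.5 units.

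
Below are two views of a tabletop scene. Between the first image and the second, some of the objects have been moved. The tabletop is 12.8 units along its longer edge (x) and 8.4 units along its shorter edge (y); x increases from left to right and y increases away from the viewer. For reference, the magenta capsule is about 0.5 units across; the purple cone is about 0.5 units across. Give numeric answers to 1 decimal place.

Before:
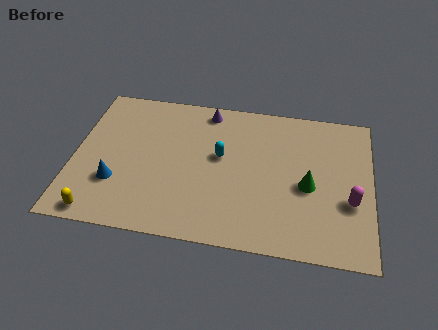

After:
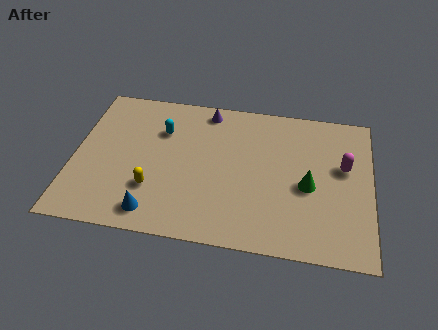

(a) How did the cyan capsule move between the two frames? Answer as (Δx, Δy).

(-2.6, 1.1)

The cyan capsule was at about (6.3, 4.8) and moved to about (3.7, 5.9).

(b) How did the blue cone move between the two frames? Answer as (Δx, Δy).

(1.7, -1.4)

The blue cone was at about (1.9, 2.6) and moved to about (3.6, 1.2).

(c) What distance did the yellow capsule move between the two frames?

2.8

The yellow capsule was near (1.3, 0.8) before and (3.5, 2.5) after, so it travelled √(2.2² + 1.7²) ≈ 2.8 units.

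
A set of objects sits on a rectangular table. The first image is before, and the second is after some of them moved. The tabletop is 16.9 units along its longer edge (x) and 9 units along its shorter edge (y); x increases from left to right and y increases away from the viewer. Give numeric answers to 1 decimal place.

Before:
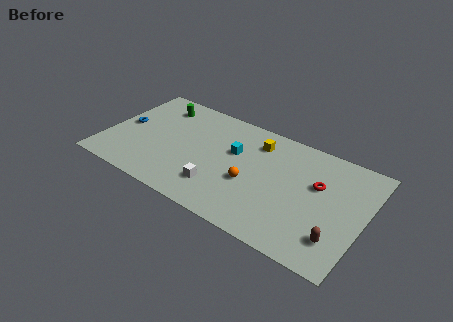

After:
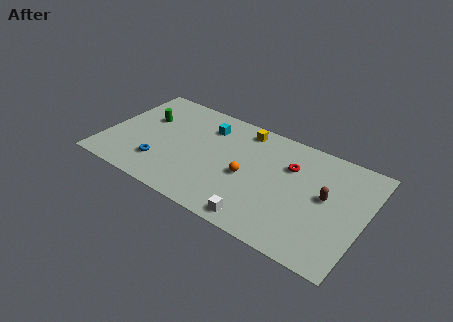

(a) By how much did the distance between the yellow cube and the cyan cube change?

+0.5

Before: roughly 2.0 units apart; after: 2.5. That's 0.5 units further apart.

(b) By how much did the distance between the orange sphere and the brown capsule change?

-0.9

Before: roughly 6.0 units apart; after: 5.1. That's 0.9 units closer together.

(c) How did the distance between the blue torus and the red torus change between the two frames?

-3.8

The distance was about 12.7 in the first image and 8.9 in the second, so they moved 3.8 units closer together.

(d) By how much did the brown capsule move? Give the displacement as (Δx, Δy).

(-1.1, 2.8)

From the two frames, the brown capsule sits at roughly (15.5, 2.1) before and (14.4, 4.9) after.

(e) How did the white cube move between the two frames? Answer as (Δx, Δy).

(2.9, -1.2)

From the two frames, the white cube sits at roughly (7.8, 2.2) before and (10.7, 1.0) after.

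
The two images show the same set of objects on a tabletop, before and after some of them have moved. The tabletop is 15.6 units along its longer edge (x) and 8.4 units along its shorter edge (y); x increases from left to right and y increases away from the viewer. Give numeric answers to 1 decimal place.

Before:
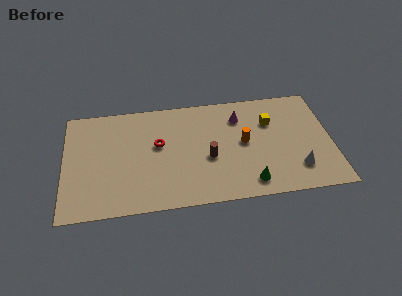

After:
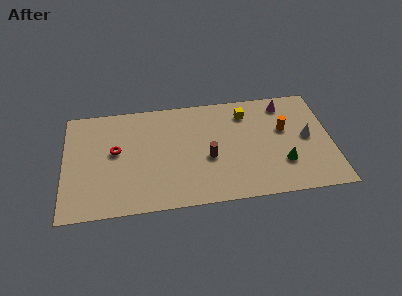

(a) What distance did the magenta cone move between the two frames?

2.8

From (10.3, 6.4) to (13.0, 7.1), the magenta cone covered √(2.7² + 0.7²) ≈ 2.8 units.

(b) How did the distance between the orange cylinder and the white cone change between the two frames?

-2.3

They were about 3.8 units apart before and 1.5 after — 2.3 units closer together.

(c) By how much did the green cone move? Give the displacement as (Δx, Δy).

(2.0, 1.2)

The green cone was at about (10.7, 1.3) and moved to about (12.7, 2.5).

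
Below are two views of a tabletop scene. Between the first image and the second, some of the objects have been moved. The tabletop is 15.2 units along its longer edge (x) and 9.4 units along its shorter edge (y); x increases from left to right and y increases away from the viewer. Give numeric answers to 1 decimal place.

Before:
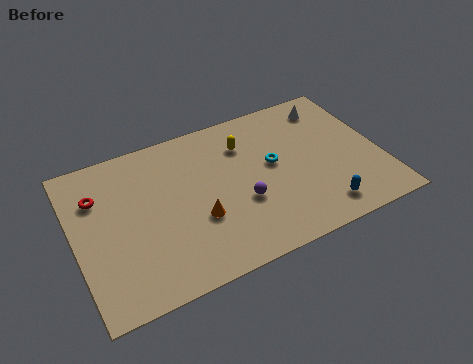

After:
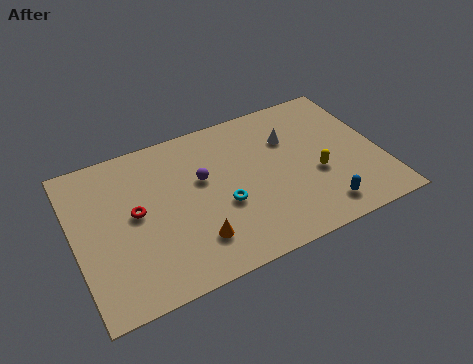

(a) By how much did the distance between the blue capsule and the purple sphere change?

+2.6

They were about 4.2 units apart before and 6.8 after — 2.6 units further apart.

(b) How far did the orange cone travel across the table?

1.2

The orange cone moved from about (5.9, 3.4) to (5.6, 2.2), a distance of √(0.3² + 1.2²) ≈ 1.2.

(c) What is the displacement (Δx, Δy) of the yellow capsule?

(3.2, -3.3)

The yellow capsule started near (8.7, 7.0) and ended near (11.9, 3.7).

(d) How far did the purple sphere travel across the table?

2.8

The purple sphere was near (8.1, 3.5) before and (6.4, 5.7) after, so it travelled √(1.7² + 2.2²) ≈ 2.8 units.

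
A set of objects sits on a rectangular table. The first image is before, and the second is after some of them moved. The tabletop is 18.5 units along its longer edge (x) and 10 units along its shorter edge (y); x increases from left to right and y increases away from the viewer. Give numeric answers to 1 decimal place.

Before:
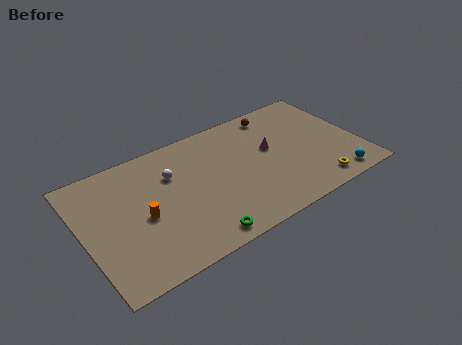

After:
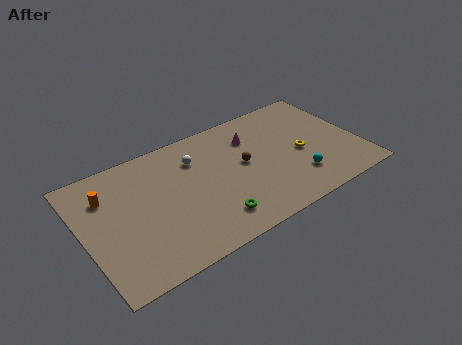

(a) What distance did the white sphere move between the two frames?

1.8

The white sphere was near (6.1, 6.9) before and (7.8, 7.4) after, so it travelled √(1.7² + 0.5²) ≈ 1.8 units.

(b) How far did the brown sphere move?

4.3

The brown sphere moved from about (13.6, 8.7) to (10.8, 5.4), a distance of √(2.8² + 3.3²) ≈ 4.3.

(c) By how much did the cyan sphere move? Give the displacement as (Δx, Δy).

(-2.4, 1.3)

The cyan sphere was at about (16.4, 1.2) and moved to about (14.0, 2.5).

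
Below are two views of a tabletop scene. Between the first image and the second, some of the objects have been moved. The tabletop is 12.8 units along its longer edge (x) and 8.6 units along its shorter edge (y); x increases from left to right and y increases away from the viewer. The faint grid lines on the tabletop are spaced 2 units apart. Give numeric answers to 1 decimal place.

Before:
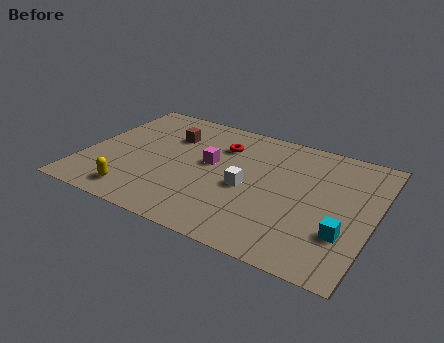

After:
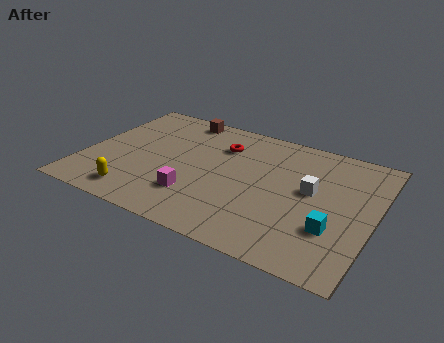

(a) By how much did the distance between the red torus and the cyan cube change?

-0.5

Before: roughly 7.0 units apart; after: 6.5. That's 0.5 units closer together.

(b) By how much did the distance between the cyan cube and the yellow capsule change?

-0.5

They were about 9.1 units apart before and 8.6 after — 0.5 units closer together.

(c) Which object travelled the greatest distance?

the white cube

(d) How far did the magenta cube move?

2.5

The magenta cube moved from about (5.5, 4.8) to (5.2, 2.3), a distance of √(0.3² + 2.5²) ≈ 2.5.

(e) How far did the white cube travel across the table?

2.9

The white cube moved from about (7.3, 3.8) to (10.0, 4.8), a distance of √(2.7² + 1.0²) ≈ 2.9.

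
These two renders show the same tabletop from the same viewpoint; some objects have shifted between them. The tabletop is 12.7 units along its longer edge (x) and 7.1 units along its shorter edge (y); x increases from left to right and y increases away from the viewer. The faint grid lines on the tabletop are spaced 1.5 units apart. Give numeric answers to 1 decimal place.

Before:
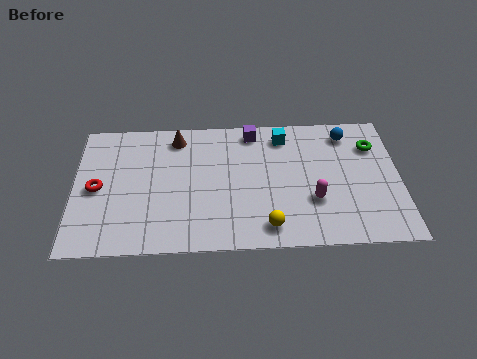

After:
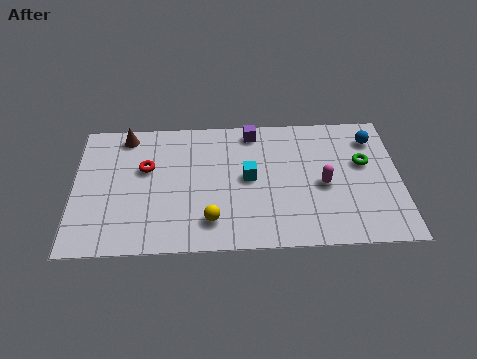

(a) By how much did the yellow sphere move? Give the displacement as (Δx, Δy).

(-2.2, 0.4)

The yellow sphere was at about (7.5, 1.1) and moved to about (5.3, 1.5).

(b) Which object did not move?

the purple cube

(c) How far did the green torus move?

1.0

The green torus was near (11.7, 5.2) before and (11.3, 4.3) after, so it travelled √(0.4² + 0.9²) ≈ 1.0 units.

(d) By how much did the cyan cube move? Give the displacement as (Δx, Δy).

(-1.4, -2.2)

From the two frames, the cyan cube sits at roughly (8.2, 5.9) before and (6.8, 3.7) after.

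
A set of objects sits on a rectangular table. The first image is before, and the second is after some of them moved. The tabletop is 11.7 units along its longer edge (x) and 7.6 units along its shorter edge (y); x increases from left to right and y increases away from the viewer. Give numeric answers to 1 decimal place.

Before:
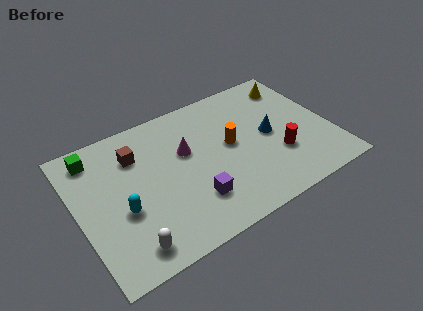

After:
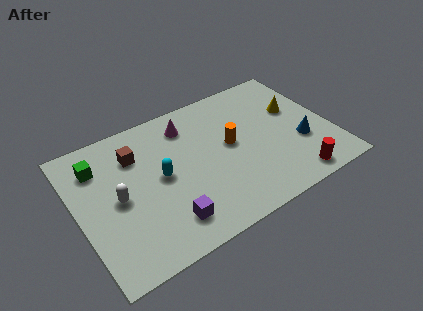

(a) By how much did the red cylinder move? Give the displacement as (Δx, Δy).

(0.4, -1.6)

The red cylinder started near (9.1, 2.5) and ended near (9.5, 0.9).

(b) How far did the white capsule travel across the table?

2.6

From (1.9, 1.1) to (1.8, 3.7), the white capsule covered √(0.1² + 2.6²) ≈ 2.6 units.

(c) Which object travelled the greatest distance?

the white capsule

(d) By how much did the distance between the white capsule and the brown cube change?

-2.4

Before: roughly 4.6 units apart; after: 2.2. That's 2.4 units closer together.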